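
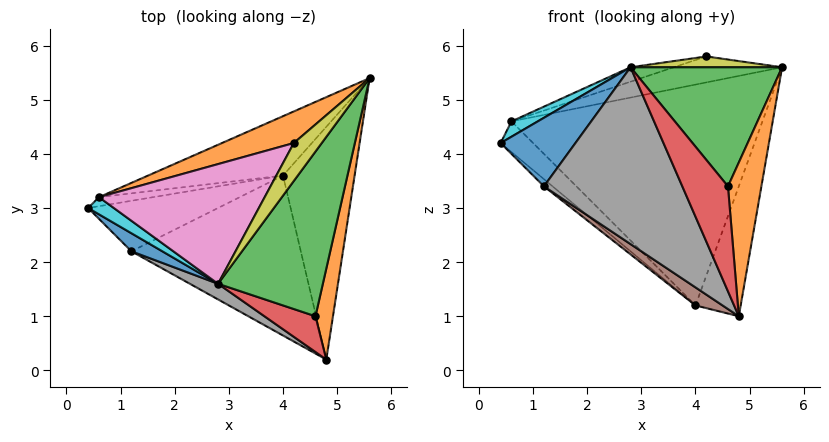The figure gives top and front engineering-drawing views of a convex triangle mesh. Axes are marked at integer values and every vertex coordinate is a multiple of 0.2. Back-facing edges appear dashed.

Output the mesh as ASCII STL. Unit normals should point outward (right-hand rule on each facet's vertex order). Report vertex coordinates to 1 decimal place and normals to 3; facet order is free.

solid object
 facet normal 0.880 0.231 -0.415
  outer loop
   vertex 4.0 3.6 1.2
   vertex 5.6 5.4 5.6
   vertex 4.8 0.2 1.0
  endloop
 endfacet
 facet normal -0.398 0.582 0.709
  outer loop
   vertex 0.6 3.2 4.6
   vertex 4.2 4.2 5.8
   vertex 5.6 5.4 5.6
  endloop
 endfacet
 facet normal -0.367 0.892 -0.262
  outer loop
   vertex 0.6 3.2 4.6
   vertex 4.0 3.6 1.2
   vertex 0.4 3.0 4.2
  endloop
 endfacet
 facet normal -0.350 0.905 -0.243
  outer loop
   vertex 0.6 3.2 4.6
   vertex 5.6 5.4 5.6
   vertex 4.0 3.6 1.2
  endloop
 endfacet
 facet normal -0.647 0.108 -0.755
  outer loop
   vertex 1.2 2.2 3.4
   vertex 0.4 3.0 4.2
   vertex 4.0 3.6 1.2
  endloop
 endfacet
 facet normal -0.587 -0.091 -0.805
  outer loop
   vertex 1.2 2.2 3.4
   vertex 4.0 3.6 1.2
   vertex 4.8 0.2 1.0
  endloop
 endfacet
 facet normal -0.342 0.113 0.933
  outer loop
   vertex 2.8 1.6 5.6
   vertex 4.2 4.2 5.8
   vertex 0.6 3.2 4.6
  endloop
 endfacet
 facet normal -0.443 -0.893 0.079
  outer loop
   vertex 2.8 1.6 5.6
   vertex 1.2 2.2 3.4
   vertex 4.8 0.2 1.0
  endloop
 endfacet
 facet normal 0.349 -0.257 0.901
  outer loop
   vertex 2.8 1.6 5.6
   vertex 5.6 5.4 5.6
   vertex 4.2 4.2 5.8
  endloop
 endfacet
 facet normal -0.636 -0.515 0.575
  outer loop
   vertex 2.8 1.6 5.6
   vertex 0.6 3.2 4.6
   vertex 0.4 3.0 4.2
  endloop
 endfacet
 facet normal -0.580 -0.788 0.207
  outer loop
   vertex 2.8 1.6 5.6
   vertex 0.4 3.0 4.2
   vertex 1.2 2.2 3.4
  endloop
 endfacet
 facet normal 0.936 -0.302 0.179
  outer loop
   vertex 4.6 1.0 3.4
   vertex 4.8 0.2 1.0
   vertex 5.6 5.4 5.6
  endloop
 endfacet
 facet normal 0.622 -0.459 0.634
  outer loop
   vertex 4.6 1.0 3.4
   vertex 5.6 5.4 5.6
   vertex 2.8 1.6 5.6
  endloop
 endfacet
 facet normal 0.078 -0.944 0.321
  outer loop
   vertex 4.6 1.0 3.4
   vertex 2.8 1.6 5.6
   vertex 4.8 0.2 1.0
  endloop
 endfacet
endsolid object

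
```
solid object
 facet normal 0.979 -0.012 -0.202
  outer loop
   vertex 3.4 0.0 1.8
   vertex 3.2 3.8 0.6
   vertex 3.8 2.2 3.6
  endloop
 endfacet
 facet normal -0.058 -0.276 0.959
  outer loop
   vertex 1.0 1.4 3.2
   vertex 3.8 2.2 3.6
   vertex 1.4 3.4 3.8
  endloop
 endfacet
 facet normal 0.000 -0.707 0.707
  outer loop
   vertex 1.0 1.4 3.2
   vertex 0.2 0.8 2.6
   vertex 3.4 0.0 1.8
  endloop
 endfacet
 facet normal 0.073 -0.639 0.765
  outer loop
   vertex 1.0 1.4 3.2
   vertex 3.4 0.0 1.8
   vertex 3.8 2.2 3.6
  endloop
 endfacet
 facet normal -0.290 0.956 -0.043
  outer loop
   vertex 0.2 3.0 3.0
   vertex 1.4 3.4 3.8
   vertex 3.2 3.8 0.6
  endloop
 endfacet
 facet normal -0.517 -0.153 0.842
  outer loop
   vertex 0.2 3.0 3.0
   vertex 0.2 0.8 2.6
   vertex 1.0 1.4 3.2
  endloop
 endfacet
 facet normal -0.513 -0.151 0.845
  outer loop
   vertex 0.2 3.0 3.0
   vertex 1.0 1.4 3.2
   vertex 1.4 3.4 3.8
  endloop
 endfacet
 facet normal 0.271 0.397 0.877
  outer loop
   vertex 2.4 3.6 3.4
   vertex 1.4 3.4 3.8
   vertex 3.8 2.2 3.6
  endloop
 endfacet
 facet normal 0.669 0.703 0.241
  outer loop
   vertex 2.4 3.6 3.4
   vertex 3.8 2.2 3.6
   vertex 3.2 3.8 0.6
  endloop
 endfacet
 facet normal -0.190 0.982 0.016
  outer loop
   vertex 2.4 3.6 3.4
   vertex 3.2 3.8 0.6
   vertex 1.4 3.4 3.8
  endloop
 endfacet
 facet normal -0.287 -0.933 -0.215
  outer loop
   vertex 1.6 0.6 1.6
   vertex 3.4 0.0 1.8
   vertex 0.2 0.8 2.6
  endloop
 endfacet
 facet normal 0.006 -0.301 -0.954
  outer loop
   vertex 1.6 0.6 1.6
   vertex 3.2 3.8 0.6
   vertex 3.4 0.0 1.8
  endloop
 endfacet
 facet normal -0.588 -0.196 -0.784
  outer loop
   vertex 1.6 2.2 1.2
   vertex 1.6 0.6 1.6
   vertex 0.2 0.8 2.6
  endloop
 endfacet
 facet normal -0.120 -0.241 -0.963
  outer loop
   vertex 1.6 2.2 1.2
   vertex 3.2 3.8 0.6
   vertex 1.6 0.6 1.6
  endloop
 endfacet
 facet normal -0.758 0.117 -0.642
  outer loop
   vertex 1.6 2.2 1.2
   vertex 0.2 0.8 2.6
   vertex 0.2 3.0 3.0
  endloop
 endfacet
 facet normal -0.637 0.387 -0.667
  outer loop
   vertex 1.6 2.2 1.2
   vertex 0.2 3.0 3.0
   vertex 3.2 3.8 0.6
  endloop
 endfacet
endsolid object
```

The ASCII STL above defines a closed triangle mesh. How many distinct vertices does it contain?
10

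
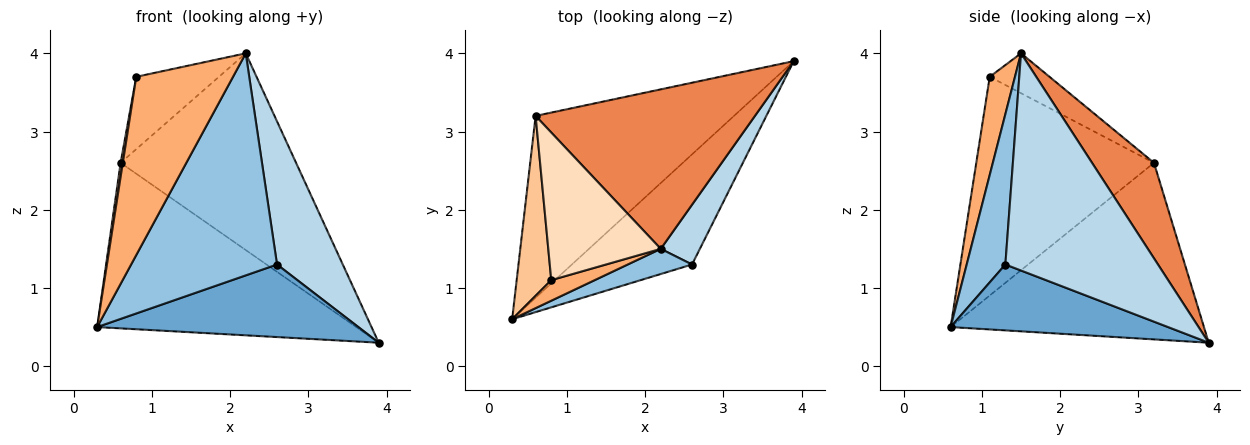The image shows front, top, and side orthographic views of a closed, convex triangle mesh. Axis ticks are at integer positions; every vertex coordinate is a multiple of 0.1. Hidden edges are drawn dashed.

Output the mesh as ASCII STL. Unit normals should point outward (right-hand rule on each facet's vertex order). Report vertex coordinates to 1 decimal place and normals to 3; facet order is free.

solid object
 facet normal 0.416 -0.500 -0.759
  outer loop
   vertex 2.6 1.3 1.3
   vertex 0.3 0.6 0.5
   vertex 3.9 3.9 0.3
  endloop
 endfacet
 facet normal 0.255 -0.961 0.109
  outer loop
   vertex 2.6 1.3 1.3
   vertex 2.2 1.5 4.0
   vertex 0.3 0.6 0.5
  endloop
 endfacet
 facet normal 0.906 -0.390 0.163
  outer loop
   vertex 2.6 1.3 1.3
   vertex 3.9 3.9 0.3
   vertex 2.2 1.5 4.0
  endloop
 endfacet
 facet normal -0.550 0.562 -0.618
  outer loop
   vertex 0.6 3.2 2.6
   vertex 3.9 3.9 0.3
   vertex 0.3 0.6 0.5
  endloop
 endfacet
 facet normal 0.264 0.749 0.607
  outer loop
   vertex 0.6 3.2 2.6
   vertex 2.2 1.5 4.0
   vertex 3.9 3.9 0.3
  endloop
 endfacet
 facet normal 0.251 -0.962 0.111
  outer loop
   vertex 0.8 1.1 3.7
   vertex 0.3 0.6 0.5
   vertex 2.2 1.5 4.0
  endloop
 endfacet
 facet normal -0.988 -0.012 0.156
  outer loop
   vertex 0.8 1.1 3.7
   vertex 0.6 3.2 2.6
   vertex 0.3 0.6 0.5
  endloop
 endfacet
 facet normal -0.303 0.419 0.856
  outer loop
   vertex 0.8 1.1 3.7
   vertex 2.2 1.5 4.0
   vertex 0.6 3.2 2.6
  endloop
 endfacet
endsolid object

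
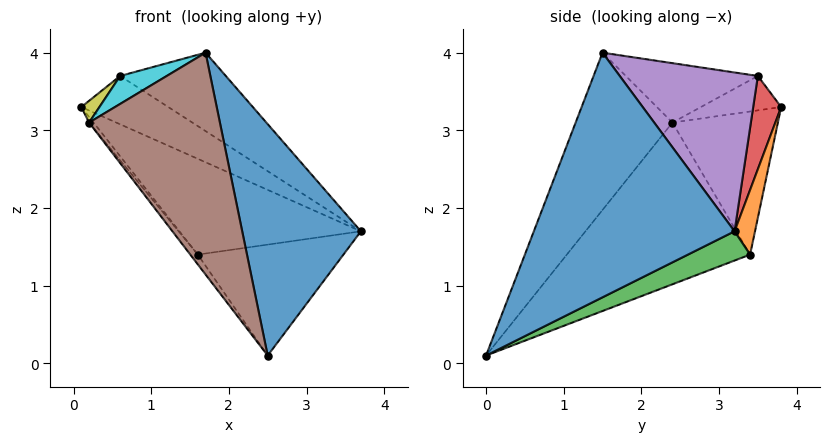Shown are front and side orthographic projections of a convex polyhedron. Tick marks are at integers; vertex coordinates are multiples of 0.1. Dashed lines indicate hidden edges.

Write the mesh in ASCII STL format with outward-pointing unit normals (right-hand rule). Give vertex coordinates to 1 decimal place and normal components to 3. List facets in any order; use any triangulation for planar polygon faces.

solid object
 facet normal 0.807 -0.477 0.349
  outer loop
   vertex 1.7 1.5 4.0
   vertex 2.5 0.0 0.1
   vertex 3.7 3.2 1.7
  endloop
 endfacet
 facet normal 0.111 0.987 -0.120
  outer loop
   vertex 1.6 3.4 1.4
   vertex 0.1 3.8 3.3
   vertex 3.7 3.2 1.7
  endloop
 endfacet
 facet normal 0.167 0.390 -0.906
  outer loop
   vertex 1.6 3.4 1.4
   vertex 3.7 3.2 1.7
   vertex 2.5 0.0 0.1
  endloop
 endfacet
 facet normal 0.290 0.904 0.315
  outer loop
   vertex 0.6 3.5 3.7
   vertex 3.7 3.2 1.7
   vertex 0.1 3.8 3.3
  endloop
 endfacet
 facet normal 0.524 0.401 0.752
  outer loop
   vertex 0.6 3.5 3.7
   vertex 1.7 1.5 4.0
   vertex 3.7 3.2 1.7
  endloop
 endfacet
 facet normal -0.585 -0.790 0.184
  outer loop
   vertex 0.2 2.4 3.1
   vertex 2.5 0.0 0.1
   vertex 1.7 1.5 4.0
  endloop
 endfacet
 facet normal -0.781 0.033 -0.624
  outer loop
   vertex 0.2 2.4 3.1
   vertex 0.1 3.8 3.3
   vertex 1.6 3.4 1.4
  endloop
 endfacet
 facet normal -0.781 0.032 -0.624
  outer loop
   vertex 0.2 2.4 3.1
   vertex 1.6 3.4 1.4
   vertex 2.5 0.0 0.1
  endloop
 endfacet
 facet normal -0.671 -0.152 0.725
  outer loop
   vertex 0.2 2.4 3.1
   vertex 0.6 3.5 3.7
   vertex 0.1 3.8 3.3
  endloop
 endfacet
 facet normal -0.592 -0.209 0.778
  outer loop
   vertex 0.2 2.4 3.1
   vertex 1.7 1.5 4.0
   vertex 0.6 3.5 3.7
  endloop
 endfacet
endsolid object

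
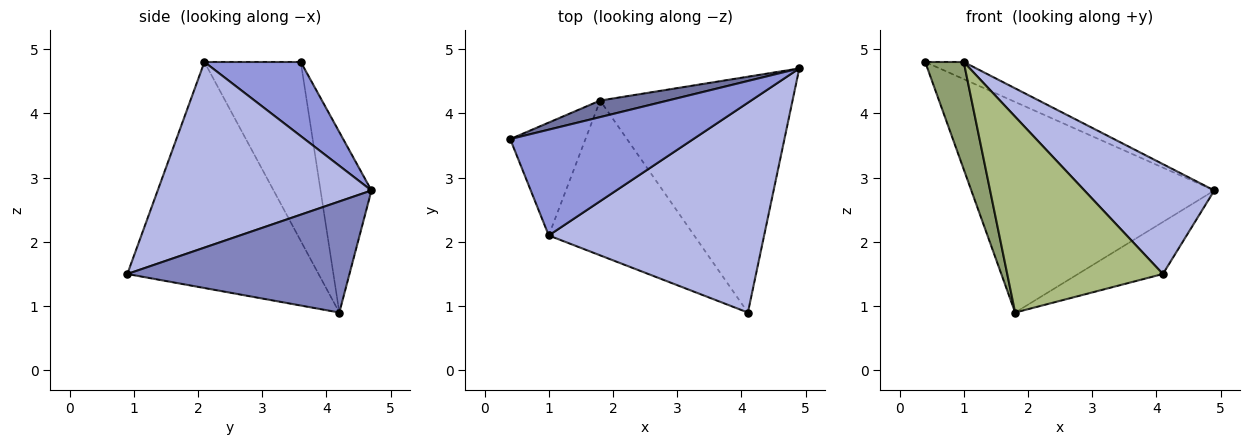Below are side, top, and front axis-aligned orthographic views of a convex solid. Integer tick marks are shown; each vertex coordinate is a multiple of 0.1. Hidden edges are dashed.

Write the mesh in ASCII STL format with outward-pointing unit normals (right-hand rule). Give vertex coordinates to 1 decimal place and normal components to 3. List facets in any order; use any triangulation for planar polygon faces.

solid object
 facet normal -0.204 0.976 0.077
  outer loop
   vertex 1.8 4.2 0.9
   vertex 0.4 3.6 4.8
   vertex 4.9 4.7 2.8
  endloop
 endfacet
 facet normal 0.491 0.188 -0.851
  outer loop
   vertex 1.8 4.2 0.9
   vertex 4.9 4.7 2.8
   vertex 4.1 0.9 1.5
  endloop
 endfacet
 facet normal 0.371 0.148 0.917
  outer loop
   vertex 1.0 2.1 4.8
   vertex 4.9 4.7 2.8
   vertex 0.4 3.6 4.8
  endloop
 endfacet
 facet normal 0.607 -0.369 0.704
  outer loop
   vertex 1.0 2.1 4.8
   vertex 4.1 0.9 1.5
   vertex 4.9 4.7 2.8
  endloop
 endfacet
 facet normal -0.865 -0.346 -0.364
  outer loop
   vertex 1.0 2.1 4.8
   vertex 0.4 3.6 4.8
   vertex 1.8 4.2 0.9
  endloop
 endfacet
 facet normal -0.694 -0.565 -0.447
  outer loop
   vertex 1.0 2.1 4.8
   vertex 1.8 4.2 0.9
   vertex 4.1 0.9 1.5
  endloop
 endfacet
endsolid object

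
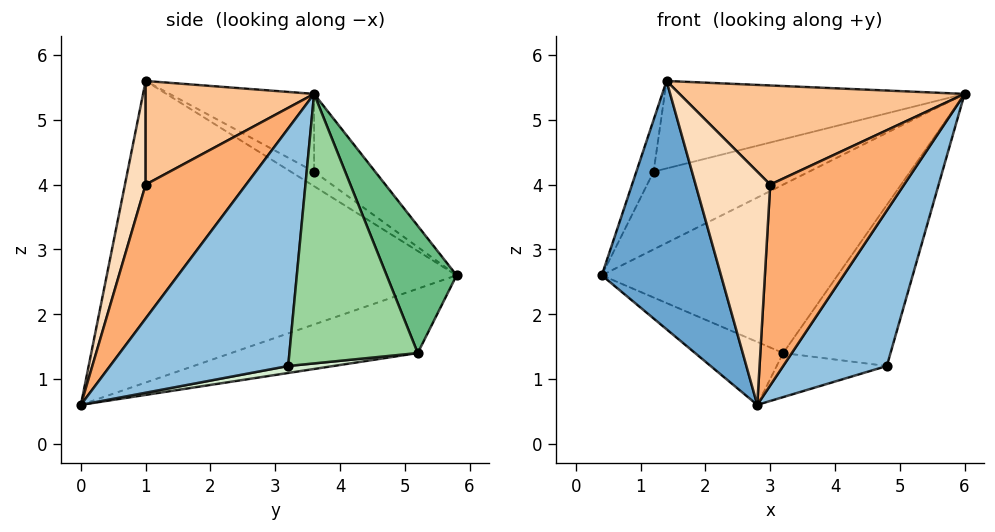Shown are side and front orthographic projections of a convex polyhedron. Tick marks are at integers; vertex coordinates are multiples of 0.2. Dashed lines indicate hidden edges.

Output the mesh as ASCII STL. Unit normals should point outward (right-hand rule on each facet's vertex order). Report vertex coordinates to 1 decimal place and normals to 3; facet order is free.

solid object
 facet normal -0.928 -0.316 -0.197
  outer loop
   vertex 1.4 1.0 5.6
   vertex 0.4 5.8 2.6
   vertex 2.8 0.0 0.6
  endloop
 endfacet
 facet normal 0.848 -0.493 -0.195
  outer loop
   vertex 4.8 3.2 1.2
   vertex 6.0 3.6 5.4
   vertex 2.8 0.0 0.6
  endloop
 endfacet
 facet normal -0.206 0.525 0.825
  outer loop
   vertex 1.2 3.6 4.2
   vertex 6.0 3.6 5.4
   vertex 0.4 5.8 2.6
  endloop
 endfacet
 facet normal -0.509 0.377 0.773
  outer loop
   vertex 1.2 3.6 4.2
   vertex 0.4 5.8 2.6
   vertex 1.4 1.0 5.6
  endloop
 endfacet
 facet normal -0.217 0.450 0.866
  outer loop
   vertex 1.2 3.6 4.2
   vertex 1.4 1.0 5.6
   vertex 6.0 3.6 5.4
  endloop
 endfacet
 facet normal 0.588 -0.784 0.196
  outer loop
   vertex 3.0 1.0 4.0
   vertex 2.8 0.0 0.6
   vertex 6.0 3.6 5.4
  endloop
 endfacet
 facet normal 0.453 -0.767 0.453
  outer loop
   vertex 3.0 1.0 4.0
   vertex 6.0 3.6 5.4
   vertex 1.4 1.0 5.6
  endloop
 endfacet
 facet normal 0.259 -0.931 0.259
  outer loop
   vertex 3.0 1.0 4.0
   vertex 1.4 1.0 5.6
   vertex 2.8 0.0 0.6
  endloop
 endfacet
 facet normal 0.280 0.943 0.181
  outer loop
   vertex 3.2 5.2 1.4
   vertex 0.4 5.8 2.6
   vertex 6.0 3.6 5.4
  endloop
 endfacet
 facet normal 0.739 0.618 -0.270
  outer loop
   vertex 3.2 5.2 1.4
   vertex 6.0 3.6 5.4
   vertex 4.8 3.2 1.2
  endloop
 endfacet
 facet normal -0.357 0.169 -0.919
  outer loop
   vertex 3.2 5.2 1.4
   vertex 2.8 0.0 0.6
   vertex 0.4 5.8 2.6
  endloop
 endfacet
 facet normal 0.061 0.147 -0.987
  outer loop
   vertex 3.2 5.2 1.4
   vertex 4.8 3.2 1.2
   vertex 2.8 0.0 0.6
  endloop
 endfacet
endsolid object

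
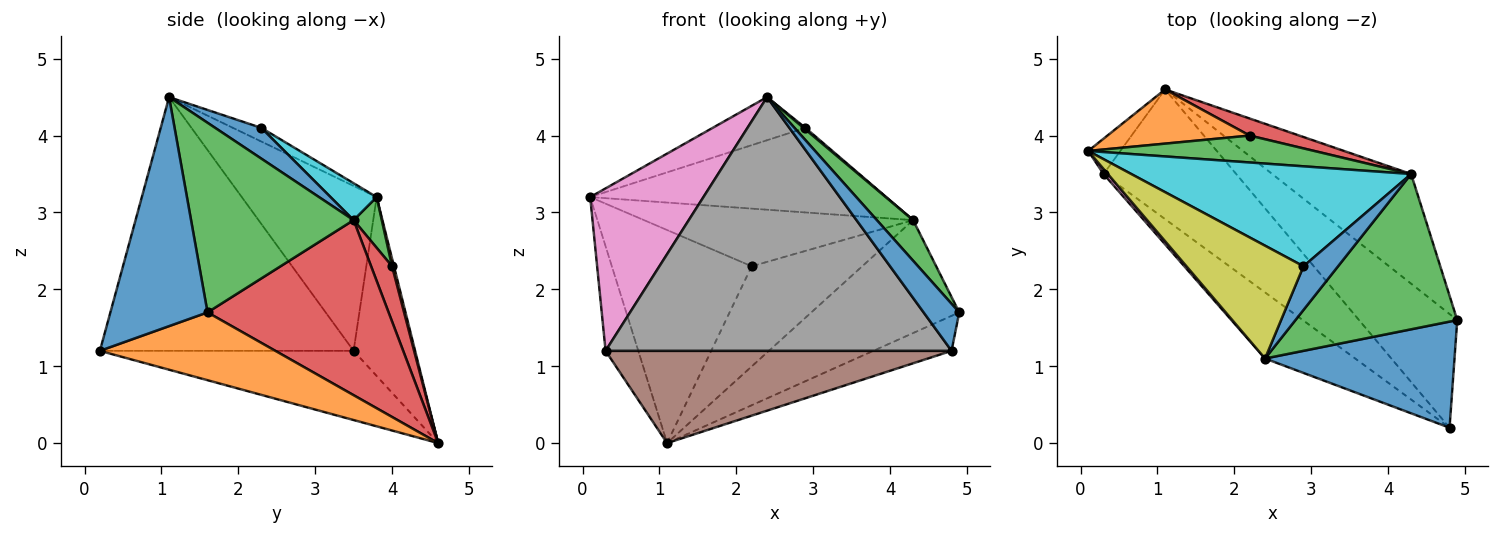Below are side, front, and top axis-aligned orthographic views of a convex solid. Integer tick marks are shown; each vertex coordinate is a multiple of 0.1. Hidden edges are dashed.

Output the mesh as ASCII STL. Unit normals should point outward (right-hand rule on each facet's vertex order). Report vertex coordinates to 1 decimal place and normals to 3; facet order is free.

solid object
 facet normal 0.741 -0.272 0.613
  outer loop
   vertex 4.8 0.2 1.2
   vertex 4.9 1.6 1.7
   vertex 2.4 1.1 4.5
  endloop
 endfacet
 facet normal 0.551 0.246 -0.798
  outer loop
   vertex 1.1 4.6 0.0
   vertex 4.9 1.6 1.7
   vertex 4.8 0.2 1.2
  endloop
 endfacet
 facet normal 0.750 -0.167 0.640
  outer loop
   vertex 4.3 3.5 2.9
   vertex 2.4 1.1 4.5
   vertex 4.9 1.6 1.7
  endloop
 endfacet
 facet normal 0.660 0.539 -0.524
  outer loop
   vertex 4.3 3.5 2.9
   vertex 4.9 1.6 1.7
   vertex 1.1 4.6 0.0
  endloop
 endfacet
 facet normal -0.872 0.463 -0.157
  outer loop
   vertex 0.3 3.5 1.2
   vertex 0.1 3.8 3.2
   vertex 1.1 4.6 0.0
  endloop
 endfacet
 facet normal -0.391 -0.534 -0.750
  outer loop
   vertex 0.3 3.5 1.2
   vertex 1.1 4.6 0.0
   vertex 4.8 0.2 1.2
  endloop
 endfacet
 facet normal -0.766 -0.643 0.020
  outer loop
   vertex 0.3 3.5 1.2
   vertex 2.4 1.1 4.5
   vertex 0.1 3.8 3.2
  endloop
 endfacet
 facet normal -0.579 -0.789 -0.206
  outer loop
   vertex 0.3 3.5 1.2
   vertex 4.8 0.2 1.2
   vertex 2.4 1.1 4.5
  endloop
 endfacet
 facet normal -0.108 0.355 0.929
  outer loop
   vertex 2.9 2.3 4.1
   vertex 0.1 3.8 3.2
   vertex 2.4 1.1 4.5
  endloop
 endfacet
 facet normal 0.100 0.643 0.760
  outer loop
   vertex 2.9 2.3 4.1
   vertex 4.3 3.5 2.9
   vertex 0.1 3.8 3.2
  endloop
 endfacet
 facet normal 0.664 -0.028 0.747
  outer loop
   vertex 2.9 2.3 4.1
   vertex 2.4 1.1 4.5
   vertex 4.3 3.5 2.9
  endloop
 endfacet
 facet normal 0.013 0.969 0.246
  outer loop
   vertex 2.2 4.0 2.3
   vertex 1.1 4.6 0.0
   vertex 0.1 3.8 3.2
  endloop
 endfacet
 facet normal 0.095 0.902 0.421
  outer loop
   vertex 2.2 4.0 2.3
   vertex 0.1 3.8 3.2
   vertex 4.3 3.5 2.9
  endloop
 endfacet
 facet normal 0.184 0.969 0.165
  outer loop
   vertex 2.2 4.0 2.3
   vertex 4.3 3.5 2.9
   vertex 1.1 4.6 0.0
  endloop
 endfacet
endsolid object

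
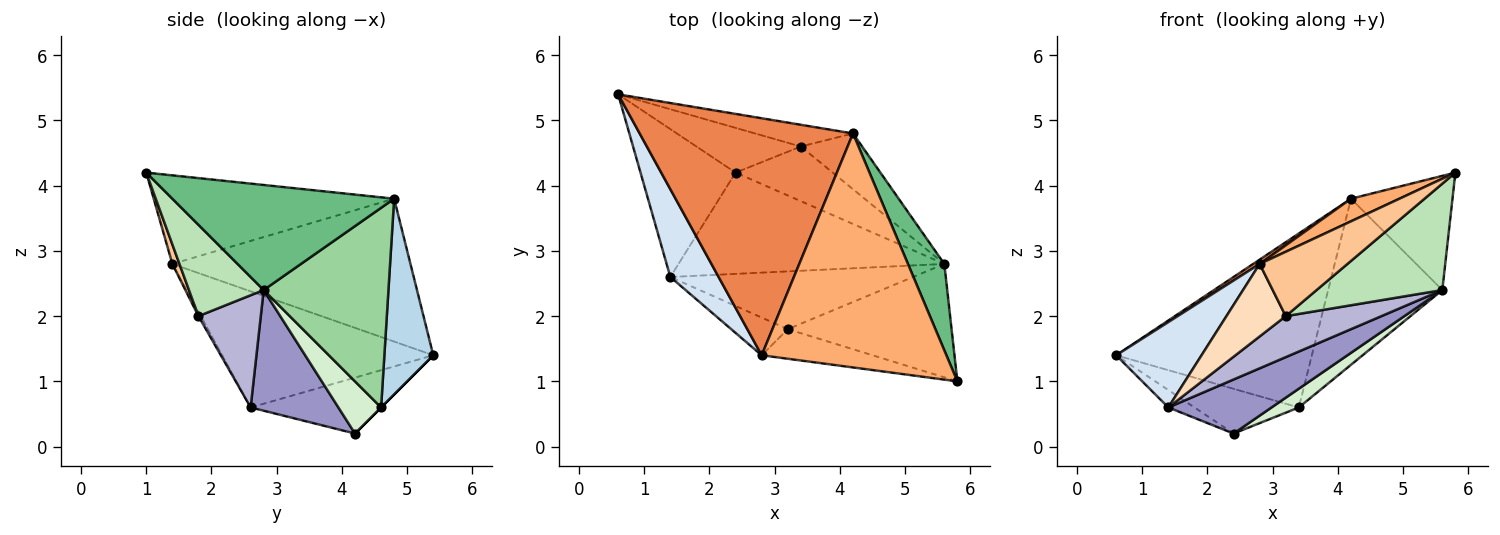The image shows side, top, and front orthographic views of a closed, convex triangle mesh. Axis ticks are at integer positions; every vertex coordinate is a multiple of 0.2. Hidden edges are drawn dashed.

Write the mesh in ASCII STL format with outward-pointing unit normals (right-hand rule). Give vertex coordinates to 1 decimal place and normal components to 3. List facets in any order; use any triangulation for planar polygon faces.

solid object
 facet normal -0.504 0.101 -0.858
  outer loop
   vertex 1.4 2.6 0.6
   vertex 0.6 5.4 1.4
   vertex 2.4 4.2 0.2
  endloop
 endfacet
 facet normal 0.000 0.707 -0.707
  outer loop
   vertex 3.4 4.6 0.6
   vertex 2.4 4.2 0.2
   vertex 0.6 5.4 1.4
  endloop
 endfacet
 facet normal 0.241 0.963 -0.120
  outer loop
   vertex 3.4 4.6 0.6
   vertex 0.6 5.4 1.4
   vertex 4.2 4.8 3.8
  endloop
 endfacet
 facet normal -0.865 -0.350 0.360
  outer loop
   vertex 2.8 1.4 2.8
   vertex 0.6 5.4 1.4
   vertex 1.4 2.6 0.6
  endloop
 endfacet
 facet normal -0.556 -0.015 0.831
  outer loop
   vertex 2.8 1.4 2.8
   vertex 4.2 4.8 3.8
   vertex 0.6 5.4 1.4
  endloop
 endfacet
 facet normal -0.431 -0.087 0.898
  outer loop
   vertex 2.8 1.4 2.8
   vertex 5.8 1.0 4.2
   vertex 4.2 4.8 3.8
  endloop
 endfacet
 facet normal 0.073 -0.906 -0.416
  outer loop
   vertex 3.2 1.8 2.0
   vertex 5.8 1.0 4.2
   vertex 2.8 1.4 2.8
  endloop
 endfacet
 facet normal -0.035 -0.887 -0.461
  outer loop
   vertex 3.2 1.8 2.0
   vertex 2.8 1.4 2.8
   vertex 1.4 2.6 0.6
  endloop
 endfacet
 facet normal 0.867 0.397 0.300
  outer loop
   vertex 5.6 2.8 2.4
   vertex 4.2 4.8 3.8
   vertex 5.8 1.0 4.2
  endloop
 endfacet
 facet normal 0.720 0.658 -0.221
  outer loop
   vertex 5.6 2.8 2.4
   vertex 3.4 4.6 0.6
   vertex 4.2 4.8 3.8
  endloop
 endfacet
 facet normal 0.377 -0.634 -0.676
  outer loop
   vertex 5.6 2.8 2.4
   vertex 5.8 1.0 4.2
   vertex 3.2 1.8 2.0
  endloop
 endfacet
 facet normal 0.453 -0.289 -0.843
  outer loop
   vertex 5.6 2.8 2.4
   vertex 2.4 4.2 0.2
   vertex 3.4 4.6 0.6
  endloop
 endfacet
 facet normal 0.372 -0.437 -0.819
  outer loop
   vertex 5.6 2.8 2.4
   vertex 1.4 2.6 0.6
   vertex 2.4 4.2 0.2
  endloop
 endfacet
 facet normal 0.353 -0.542 -0.763
  outer loop
   vertex 5.6 2.8 2.4
   vertex 3.2 1.8 2.0
   vertex 1.4 2.6 0.6
  endloop
 endfacet
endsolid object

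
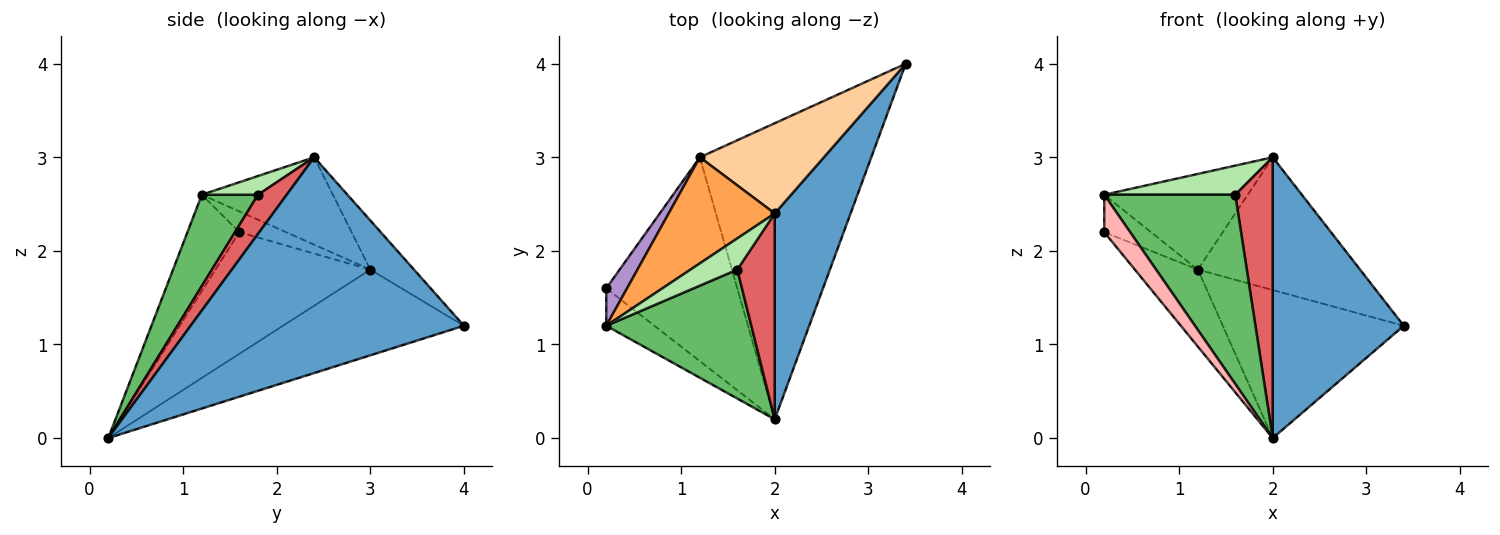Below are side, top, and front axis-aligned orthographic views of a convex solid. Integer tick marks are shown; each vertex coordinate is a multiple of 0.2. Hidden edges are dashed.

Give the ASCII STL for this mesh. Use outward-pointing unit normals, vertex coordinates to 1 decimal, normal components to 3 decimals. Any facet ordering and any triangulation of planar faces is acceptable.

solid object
 facet normal 0.860 -0.412 0.302
  outer loop
   vertex 2.0 2.4 3.0
   vertex 2.0 0.2 0.0
   vertex 3.4 4.0 1.2
  endloop
 endfacet
 facet normal -0.408 0.408 -0.816
  outer loop
   vertex 1.2 3.0 1.8
   vertex 3.4 4.0 1.2
   vertex 2.0 0.2 0.0
  endloop
 endfacet
 facet normal -0.522 0.571 0.634
  outer loop
   vertex 1.2 3.0 1.8
   vertex 0.2 1.2 2.6
   vertex 2.0 2.4 3.0
  endloop
 endfacet
 facet normal -0.217 0.807 0.549
  outer loop
   vertex 1.2 3.0 1.8
   vertex 2.0 2.4 3.0
   vertex 3.4 4.0 1.2
  endloop
 endfacet
 facet normal 0.334 -0.779 0.531
  outer loop
   vertex 1.6 1.8 2.6
   vertex 0.2 1.2 2.6
   vertex 2.0 0.2 0.0
  endloop
 endfacet
 facet normal 0.281 -0.655 0.702
  outer loop
   vertex 1.6 1.8 2.6
   vertex 2.0 2.4 3.0
   vertex 0.2 1.2 2.6
  endloop
 endfacet
 facet normal 0.526 -0.686 0.503
  outer loop
   vertex 1.6 1.8 2.6
   vertex 2.0 0.2 0.0
   vertex 2.0 2.4 3.0
  endloop
 endfacet
 facet normal -0.816 -0.408 -0.408
  outer loop
   vertex 0.2 1.6 2.2
   vertex 2.0 0.2 0.0
   vertex 0.2 1.2 2.6
  endloop
 endfacet
 facet normal -0.577 0.577 0.577
  outer loop
   vertex 0.2 1.6 2.2
   vertex 0.2 1.2 2.6
   vertex 1.2 3.0 1.8
  endloop
 endfacet
 facet normal -0.656 0.267 -0.706
  outer loop
   vertex 0.2 1.6 2.2
   vertex 1.2 3.0 1.8
   vertex 2.0 0.2 0.0
  endloop
 endfacet
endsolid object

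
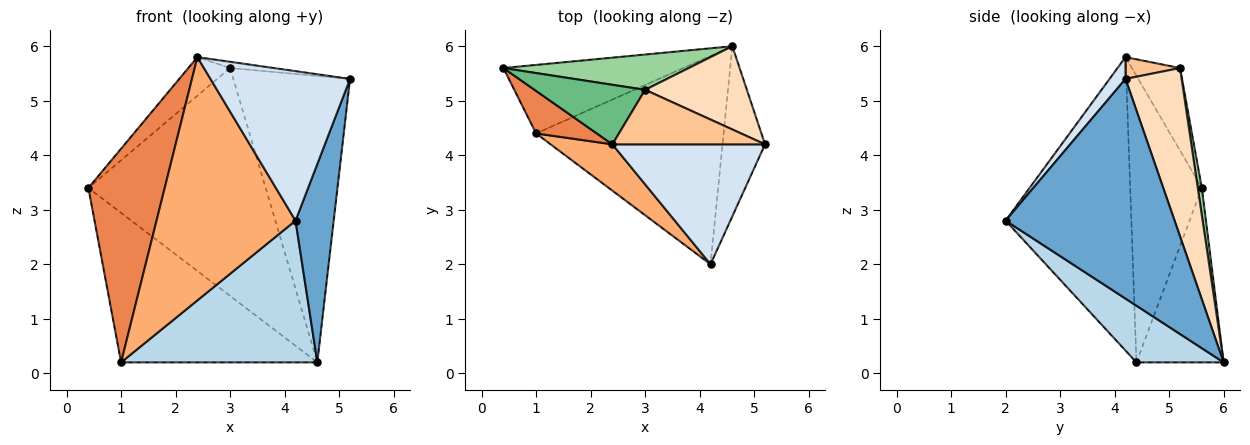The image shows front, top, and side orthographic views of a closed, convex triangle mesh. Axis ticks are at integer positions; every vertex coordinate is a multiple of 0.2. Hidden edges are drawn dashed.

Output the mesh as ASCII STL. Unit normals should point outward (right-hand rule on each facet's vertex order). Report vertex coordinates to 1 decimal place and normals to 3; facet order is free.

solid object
 facet normal 0.959 -0.216 -0.186
  outer loop
   vertex 4.6 6.0 0.2
   vertex 5.2 4.2 5.4
   vertex 4.2 2.0 2.8
  endloop
 endfacet
 facet normal -0.375 0.843 -0.386
  outer loop
   vertex 1.0 4.4 0.2
   vertex 0.4 5.6 3.4
   vertex 4.6 6.0 0.2
  endloop
 endfacet
 facet normal 0.243 -0.546 -0.802
  outer loop
   vertex 1.0 4.4 0.2
   vertex 4.6 6.0 0.2
   vertex 4.2 2.0 2.8
  endloop
 endfacet
 facet normal 0.089 -0.777 0.623
  outer loop
   vertex 2.4 4.2 5.8
   vertex 4.2 2.0 2.8
   vertex 5.2 4.2 5.4
  endloop
 endfacet
 facet normal -0.677 -0.722 0.144
  outer loop
   vertex 2.4 4.2 5.8
   vertex 0.4 5.6 3.4
   vertex 1.0 4.4 0.2
  endloop
 endfacet
 facet normal -0.664 -0.734 0.140
  outer loop
   vertex 2.4 4.2 5.8
   vertex 1.0 4.4 0.2
   vertex 4.2 2.0 2.8
  endloop
 endfacet
 facet normal 0.141 0.112 0.984
  outer loop
   vertex 3.0 5.2 5.6
   vertex 2.4 4.2 5.8
   vertex 5.2 4.2 5.4
  endloop
 endfacet
 facet normal 0.419 0.872 0.253
  outer loop
   vertex 3.0 5.2 5.6
   vertex 5.2 4.2 5.4
   vertex 4.6 6.0 0.2
  endloop
 endfacet
 facet normal -0.531 0.461 0.711
  outer loop
   vertex 3.0 5.2 5.6
   vertex 0.4 5.6 3.4
   vertex 2.4 4.2 5.8
  endloop
 endfacet
 facet normal 0.023 0.988 0.153
  outer loop
   vertex 3.0 5.2 5.6
   vertex 4.6 6.0 0.2
   vertex 0.4 5.6 3.4
  endloop
 endfacet
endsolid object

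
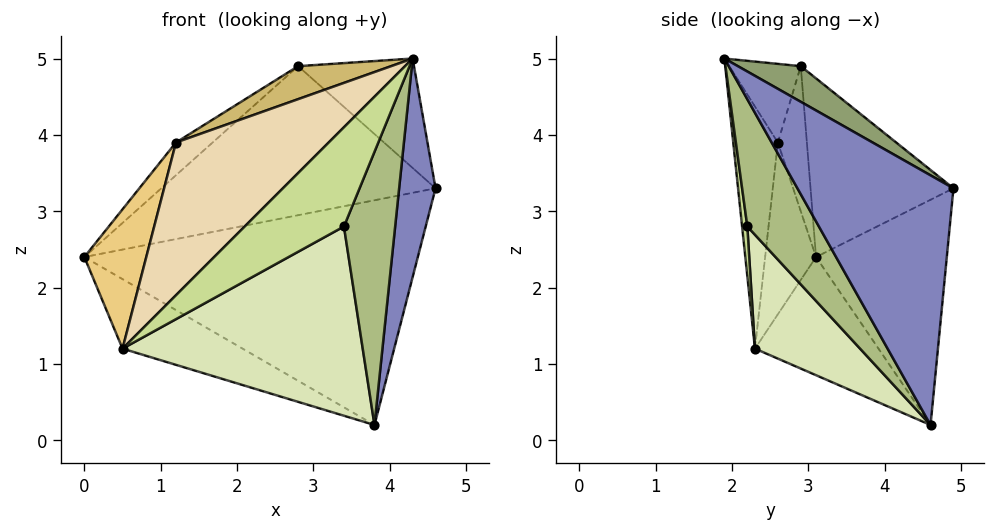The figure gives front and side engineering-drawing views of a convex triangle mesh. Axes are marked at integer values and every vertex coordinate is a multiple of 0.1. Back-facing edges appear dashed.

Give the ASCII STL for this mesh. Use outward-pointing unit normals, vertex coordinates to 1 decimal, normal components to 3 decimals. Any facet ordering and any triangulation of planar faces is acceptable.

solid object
 facet normal -0.365 0.931 0.004
  outer loop
   vertex 3.8 4.6 0.2
   vertex 0.0 3.1 2.4
   vertex 4.6 4.9 3.3
  endloop
 endfacet
 facet normal 0.949 -0.222 -0.224
  outer loop
   vertex 3.8 4.6 0.2
   vertex 4.6 4.9 3.3
   vertex 4.3 1.9 5.0
  endloop
 endfacet
 facet normal -0.570 0.554 -0.607
  outer loop
   vertex 0.5 2.3 1.2
   vertex 0.0 3.1 2.4
   vertex 3.8 4.6 0.2
  endloop
 endfacet
 facet normal -0.398 0.764 0.507
  outer loop
   vertex 2.8 2.9 4.9
   vertex 4.6 4.9 3.3
   vertex 0.0 3.1 2.4
  endloop
 endfacet
 facet normal 0.249 0.459 0.853
  outer loop
   vertex 2.8 2.9 4.9
   vertex 4.3 1.9 5.0
   vertex 4.6 4.9 3.3
  endloop
 endfacet
 facet normal 0.752 -0.538 -0.381
  outer loop
   vertex 3.4 2.2 2.8
   vertex 3.8 4.6 0.2
   vertex 4.3 1.9 5.0
  endloop
 endfacet
 facet normal 0.052 -0.986 -0.156
  outer loop
   vertex 3.4 2.2 2.8
   vertex 4.3 1.9 5.0
   vertex 0.5 2.3 1.2
  endloop
 endfacet
 facet normal 0.316 -0.721 -0.617
  outer loop
   vertex 3.4 2.2 2.8
   vertex 0.5 2.3 1.2
   vertex 3.8 4.6 0.2
  endloop
 endfacet
 facet normal -0.495 0.625 0.604
  outer loop
   vertex 1.2 2.6 3.9
   vertex 2.8 2.9 4.9
   vertex 0.0 3.1 2.4
  endloop
 endfacet
 facet normal -0.388 -0.504 0.772
  outer loop
   vertex 1.2 2.6 3.9
   vertex 4.3 1.9 5.0
   vertex 2.8 2.9 4.9
  endloop
 endfacet
 facet normal -0.616 -0.749 0.243
  outer loop
   vertex 1.2 2.6 3.9
   vertex 0.0 3.1 2.4
   vertex 0.5 2.3 1.2
  endloop
 endfacet
 facet normal -0.276 -0.945 0.177
  outer loop
   vertex 1.2 2.6 3.9
   vertex 0.5 2.3 1.2
   vertex 4.3 1.9 5.0
  endloop
 endfacet
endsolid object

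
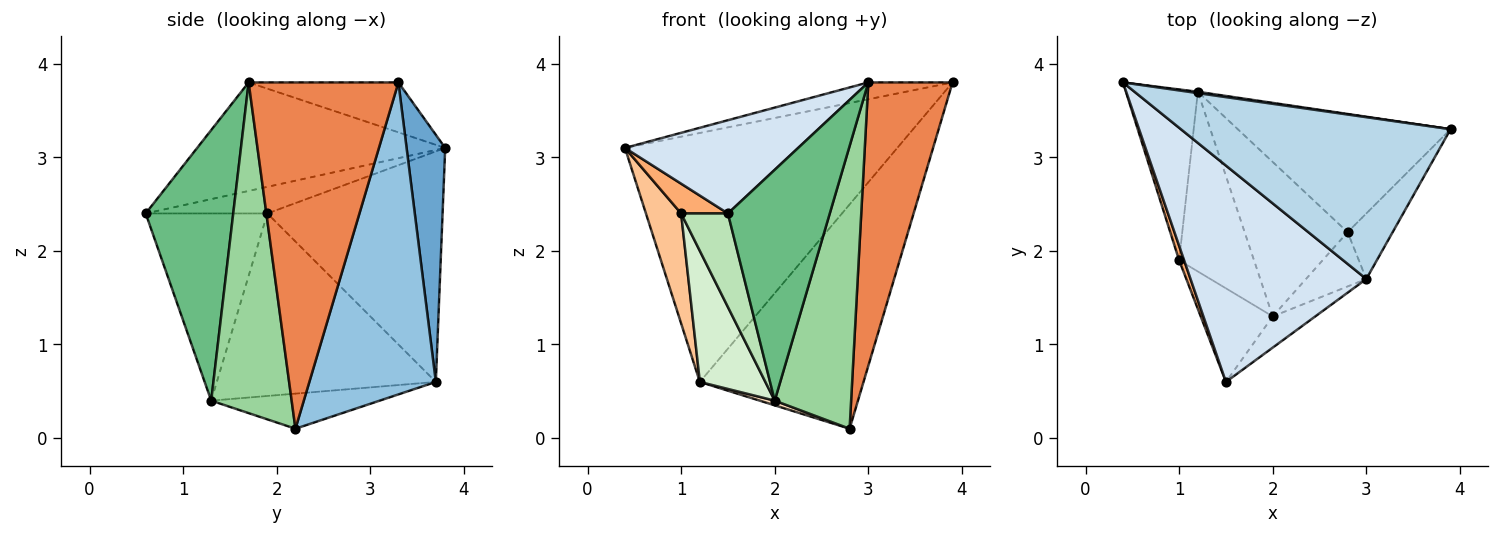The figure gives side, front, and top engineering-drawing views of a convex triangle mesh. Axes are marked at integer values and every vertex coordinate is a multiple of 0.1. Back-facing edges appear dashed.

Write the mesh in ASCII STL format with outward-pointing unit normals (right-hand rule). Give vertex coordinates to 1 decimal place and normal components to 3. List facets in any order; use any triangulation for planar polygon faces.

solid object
 facet normal 0.140 0.990 0.005
  outer loop
   vertex 1.2 3.7 0.6
   vertex 0.4 3.8 3.1
   vertex 3.9 3.3 3.8
  endloop
 endfacet
 facet normal 0.564 0.730 -0.385
  outer loop
   vertex 1.2 3.7 0.6
   vertex 3.9 3.3 3.8
   vertex 2.8 2.2 0.1
  endloop
 endfacet
 facet normal -0.181 0.102 0.978
  outer loop
   vertex 3.0 1.7 3.8
   vertex 3.9 3.3 3.8
   vertex 0.4 3.8 3.1
  endloop
 endfacet
 facet normal -0.493 -0.344 0.799
  outer loop
   vertex 3.0 1.7 3.8
   vertex 0.4 3.8 3.1
   vertex 1.5 0.6 2.4
  endloop
 endfacet
 facet normal 0.866 -0.487 -0.113
  outer loop
   vertex 3.0 1.7 3.8
   vertex 2.8 2.2 0.1
   vertex 3.9 3.3 3.8
  endloop
 endfacet
 facet normal -0.919 -0.354 0.172
  outer loop
   vertex 1.0 1.9 2.4
   vertex 1.5 0.6 2.4
   vertex 0.4 3.8 3.1
  endloop
 endfacet
 facet normal -0.938 -0.188 -0.292
  outer loop
   vertex 1.0 1.9 2.4
   vertex 0.4 3.8 3.1
   vertex 1.2 3.7 0.6
  endloop
 endfacet
 facet normal -0.323 -0.029 -0.946
  outer loop
   vertex 2.0 1.3 0.4
   vertex 1.2 3.7 0.6
   vertex 2.8 2.2 0.1
  endloop
 endfacet
 facet normal 0.648 -0.754 -0.102
  outer loop
   vertex 2.0 1.3 0.4
   vertex 3.0 1.7 3.8
   vertex 1.5 0.6 2.4
  endloop
 endfacet
 facet normal 0.719 -0.683 -0.131
  outer loop
   vertex 2.0 1.3 0.4
   vertex 2.8 2.2 0.1
   vertex 3.0 1.7 3.8
  endloop
 endfacet
 facet normal -0.878 -0.338 -0.338
  outer loop
   vertex 2.0 1.3 0.4
   vertex 1.5 0.6 2.4
   vertex 1.0 1.9 2.4
  endloop
 endfacet
 facet normal -0.892 -0.267 -0.366
  outer loop
   vertex 2.0 1.3 0.4
   vertex 1.0 1.9 2.4
   vertex 1.2 3.7 0.6
  endloop
 endfacet
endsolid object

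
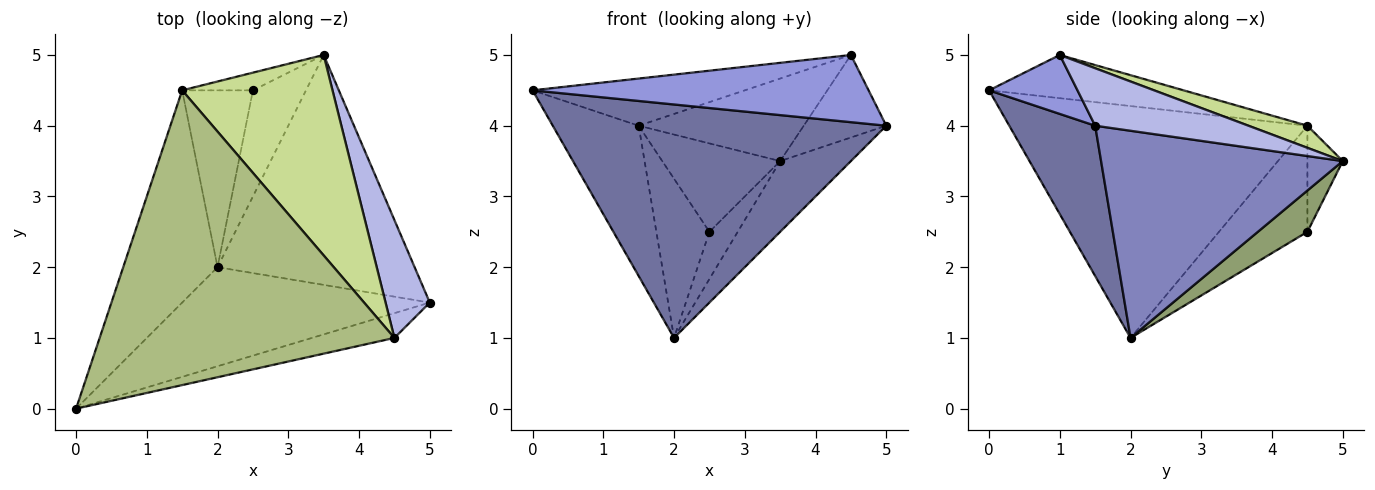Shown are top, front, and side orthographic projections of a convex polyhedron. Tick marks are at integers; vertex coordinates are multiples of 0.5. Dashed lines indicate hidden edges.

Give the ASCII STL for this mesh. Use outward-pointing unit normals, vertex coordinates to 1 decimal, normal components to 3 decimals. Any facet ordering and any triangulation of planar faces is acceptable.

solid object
 facet normal 0.231 -0.896 -0.380
  outer loop
   vertex 2.0 2.0 1.0
   vertex 5.0 1.5 4.0
   vertex 0.0 0.0 4.5
  endloop
 endfacet
 facet normal 0.709 0.207 -0.674
  outer loop
   vertex 2.0 2.0 1.0
   vertex 3.5 5.0 3.5
   vertex 5.0 1.5 4.0
  endloop
 endfacet
 facet normal 0.240 -0.911 -0.336
  outer loop
   vertex 4.5 1.0 5.0
   vertex 0.0 0.0 4.5
   vertex 5.0 1.5 4.0
  endloop
 endfacet
 facet normal 0.729 0.393 0.561
  outer loop
   vertex 4.5 1.0 5.0
   vertex 5.0 1.5 4.0
   vertex 3.5 5.0 3.5
  endloop
 endfacet
 facet normal 0.579 0.331 -0.745
  outer loop
   vertex 2.5 4.5 2.5
   vertex 3.5 5.0 3.5
   vertex 2.0 2.0 1.0
  endloop
 endfacet
 facet normal -0.143 0.156 0.977
  outer loop
   vertex 1.5 4.5 4.0
   vertex 0.0 0.0 4.5
   vertex 4.5 1.0 5.0
  endloop
 endfacet
 facet normal 0.135 0.377 0.916
  outer loop
   vertex 1.5 4.5 4.0
   vertex 4.5 1.0 5.0
   vertex 3.5 5.0 3.5
  endloop
 endfacet
 facet normal -0.282 0.941 -0.188
  outer loop
   vertex 1.5 4.5 4.0
   vertex 3.5 5.0 3.5
   vertex 2.5 4.5 2.5
  endloop
 endfacet
 facet normal -0.895 0.258 -0.364
  outer loop
   vertex 1.5 4.5 4.0
   vertex 2.0 2.0 1.0
   vertex 0.0 0.0 4.5
  endloop
 endfacet
 facet normal -0.744 0.447 -0.496
  outer loop
   vertex 1.5 4.5 4.0
   vertex 2.5 4.5 2.5
   vertex 2.0 2.0 1.0
  endloop
 endfacet
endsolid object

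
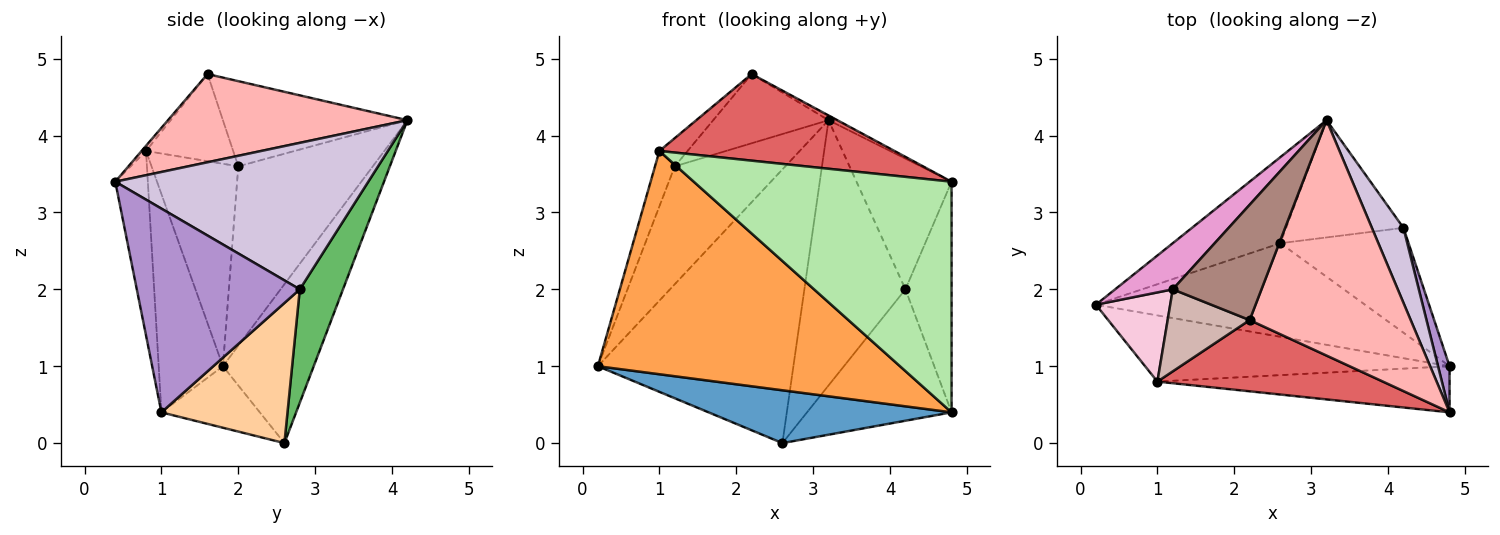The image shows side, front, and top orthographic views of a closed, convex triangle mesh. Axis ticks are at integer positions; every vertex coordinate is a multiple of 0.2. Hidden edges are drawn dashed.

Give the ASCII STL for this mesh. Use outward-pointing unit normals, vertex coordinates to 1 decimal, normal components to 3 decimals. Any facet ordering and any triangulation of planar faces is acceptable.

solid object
 facet normal -0.195 -0.482 -0.854
  outer loop
   vertex 2.6 2.6 0.0
   vertex 4.8 1.0 0.4
   vertex 0.2 1.8 1.0
  endloop
 endfacet
 facet normal -0.405 0.872 -0.274
  outer loop
   vertex 2.6 2.6 0.0
   vertex 0.2 1.8 1.0
   vertex 3.2 4.2 4.2
  endloop
 endfacet
 facet normal -0.200 -0.939 -0.278
  outer loop
   vertex 1.0 0.8 3.8
   vertex 0.2 1.8 1.0
   vertex 4.8 1.0 0.4
  endloop
 endfacet
 facet normal 0.563 0.646 -0.515
  outer loop
   vertex 4.2 2.8 2.0
   vertex 4.8 1.0 0.4
   vertex 2.6 2.6 0.0
  endloop
 endfacet
 facet normal 0.364 0.852 -0.377
  outer loop
   vertex 4.2 2.8 2.0
   vertex 2.6 2.6 0.0
   vertex 3.2 4.2 4.2
  endloop
 endfacet
 facet normal -0.123 -0.973 -0.195
  outer loop
   vertex 4.8 0.4 3.4
   vertex 1.0 0.8 3.8
   vertex 4.8 1.0 0.4
  endloop
 endfacet
 facet normal -0.014 -0.772 0.635
  outer loop
   vertex 4.8 0.4 3.4
   vertex 2.2 1.6 4.8
   vertex 1.0 0.8 3.8
  endloop
 endfacet
 facet normal 0.480 0.018 0.877
  outer loop
   vertex 4.8 0.4 3.4
   vertex 3.2 4.2 4.2
   vertex 2.2 1.6 4.8
  endloop
 endfacet
 facet normal 0.961 0.272 0.054
  outer loop
   vertex 4.8 0.4 3.4
   vertex 4.8 1.0 0.4
   vertex 4.2 2.8 2.0
  endloop
 endfacet
 facet normal 0.918 0.345 0.198
  outer loop
   vertex 4.8 0.4 3.4
   vertex 4.2 2.8 2.0
   vertex 3.2 4.2 4.2
  endloop
 endfacet
 facet normal -0.636 0.397 0.662
  outer loop
   vertex 1.2 2.0 3.6
   vertex 2.2 1.6 4.8
   vertex 3.2 4.2 4.2
  endloop
 endfacet
 facet normal -0.709 0.229 0.667
  outer loop
   vertex 1.2 2.0 3.6
   vertex 1.0 0.8 3.8
   vertex 2.2 1.6 4.8
  endloop
 endfacet
 facet normal -0.750 0.616 0.241
  outer loop
   vertex 1.2 2.0 3.6
   vertex 3.2 4.2 4.2
   vertex 0.2 1.8 1.0
  endloop
 endfacet
 facet normal -0.918 0.209 0.337
  outer loop
   vertex 1.2 2.0 3.6
   vertex 0.2 1.8 1.0
   vertex 1.0 0.8 3.8
  endloop
 endfacet
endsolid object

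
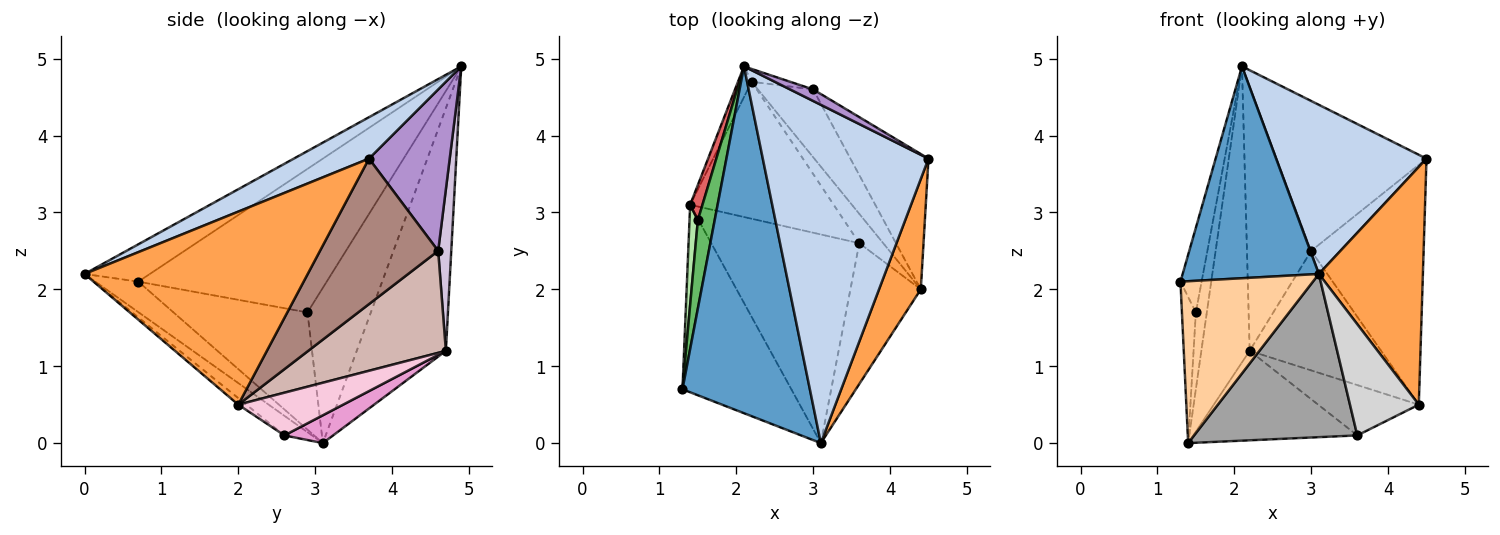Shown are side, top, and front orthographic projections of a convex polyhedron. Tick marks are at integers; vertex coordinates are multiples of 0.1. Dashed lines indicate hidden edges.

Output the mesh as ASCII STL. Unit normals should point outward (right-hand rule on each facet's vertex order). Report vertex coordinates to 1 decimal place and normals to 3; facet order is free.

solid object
 facet normal -0.243 -0.506 0.828
  outer loop
   vertex 3.1 0.0 2.2
   vertex 2.1 4.9 4.9
   vertex 1.3 0.7 2.1
  endloop
 endfacet
 facet normal 0.218 -0.436 0.873
  outer loop
   vertex 3.1 0.0 2.2
   vertex 4.5 3.7 3.7
   vertex 2.1 4.9 4.9
  endloop
 endfacet
 facet normal 0.889 -0.415 0.192
  outer loop
   vertex 3.1 0.0 2.2
   vertex 4.4 2.0 0.5
   vertex 4.5 3.7 3.7
  endloop
 endfacet
 facet normal -0.207 -0.639 -0.740
  outer loop
   vertex 3.1 0.0 2.2
   vertex 1.3 0.7 2.1
   vertex 1.4 3.1 0.0
  endloop
 endfacet
 facet normal -0.987 0.111 0.116
  outer loop
   vertex 1.5 2.9 1.7
   vertex 1.3 0.7 2.1
   vertex 2.1 4.9 4.9
  endloop
 endfacet
 facet normal -0.992 0.103 0.070
  outer loop
   vertex 1.5 2.9 1.7
   vertex 1.4 3.1 0.0
   vertex 1.3 0.7 2.1
  endloop
 endfacet
 facet normal -0.982 0.170 0.078
  outer loop
   vertex 1.5 2.9 1.7
   vertex 2.1 4.9 4.9
   vertex 1.4 3.1 0.0
  endloop
 endfacet
 facet normal -0.878 0.476 -0.049
  outer loop
   vertex 2.2 4.7 1.2
   vertex 1.4 3.1 0.0
   vertex 2.1 4.9 4.9
  endloop
 endfacet
 facet normal 0.473 0.878 0.068
  outer loop
   vertex 3.0 4.6 2.5
   vertex 2.1 4.9 4.9
   vertex 4.5 3.7 3.7
  endloop
 endfacet
 facet normal 0.200 0.979 -0.048
  outer loop
   vertex 3.0 4.6 2.5
   vertex 2.2 4.7 1.2
   vertex 2.1 4.9 4.9
  endloop
 endfacet
 facet normal 0.675 0.642 -0.362
  outer loop
   vertex 3.0 4.6 2.5
   vertex 4.5 3.7 3.7
   vertex 4.4 2.0 0.5
  endloop
 endfacet
 facet normal 0.673 0.643 -0.365
  outer loop
   vertex 3.0 4.6 2.5
   vertex 4.4 2.0 0.5
   vertex 2.2 4.7 1.2
  endloop
 endfacet
 facet normal 0.160 0.540 -0.826
  outer loop
   vertex 3.6 2.6 0.1
   vertex 1.4 3.1 0.0
   vertex 2.2 4.7 1.2
  endloop
 endfacet
 facet normal 0.669 0.642 -0.375
  outer loop
   vertex 3.6 2.6 0.1
   vertex 2.2 4.7 1.2
   vertex 4.4 2.0 0.5
  endloop
 endfacet
 facet normal -0.104 -0.613 -0.783
  outer loop
   vertex 3.6 2.6 0.1
   vertex 3.1 0.0 2.2
   vertex 1.4 3.1 0.0
  endloop
 endfacet
 facet normal -0.072 -0.618 -0.783
  outer loop
   vertex 3.6 2.6 0.1
   vertex 4.4 2.0 0.5
   vertex 3.1 0.0 2.2
  endloop
 endfacet
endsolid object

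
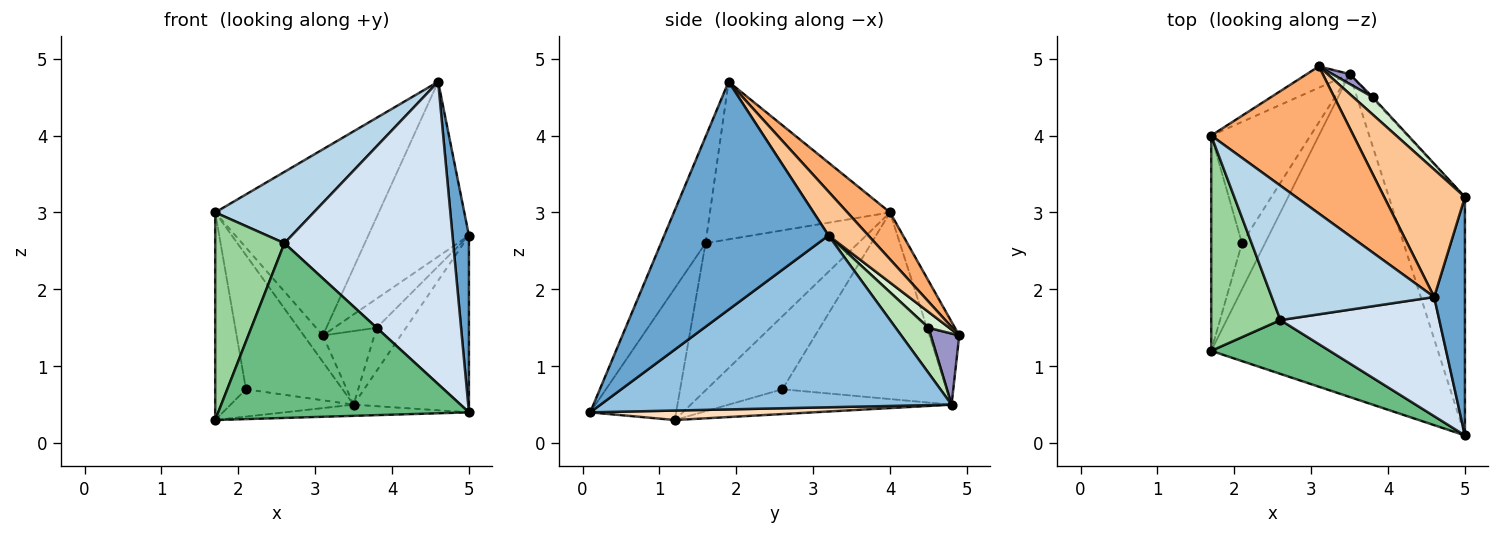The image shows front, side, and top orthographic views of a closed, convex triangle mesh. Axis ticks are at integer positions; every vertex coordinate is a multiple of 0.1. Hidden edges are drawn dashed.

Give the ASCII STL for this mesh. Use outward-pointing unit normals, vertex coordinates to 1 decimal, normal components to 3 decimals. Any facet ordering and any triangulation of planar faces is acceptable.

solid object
 facet normal 0.986 -0.099 0.133
  outer loop
   vertex 4.6 1.9 4.7
   vertex 5.0 0.1 0.4
   vertex 5.0 3.2 2.7
  endloop
 endfacet
 facet normal 0.876 0.288 -0.388
  outer loop
   vertex 3.5 4.8 0.5
   vertex 5.0 3.2 2.7
   vertex 5.0 0.1 0.4
  endloop
 endfacet
 facet normal -0.651 -0.356 0.671
  outer loop
   vertex 2.6 1.6 2.6
   vertex 4.6 1.9 4.7
   vertex 1.7 4.0 3.0
  endloop
 endfacet
 facet normal -0.238 -0.904 0.356
  outer loop
   vertex 2.6 1.6 2.6
   vertex 5.0 0.1 0.4
   vertex 4.6 1.9 4.7
  endloop
 endfacet
 facet normal -0.773 0.494 -0.398
  outer loop
   vertex 3.1 4.9 1.4
   vertex 3.5 4.8 0.5
   vertex 1.7 4.0 3.0
  endloop
 endfacet
 facet normal 0.200 0.769 0.608
  outer loop
   vertex 3.1 4.9 1.4
   vertex 1.7 4.0 3.0
   vertex 4.6 1.9 4.7
  endloop
 endfacet
 facet normal 0.305 0.770 0.561
  outer loop
   vertex 3.1 4.9 1.4
   vertex 4.6 1.9 4.7
   vertex 5.0 3.2 2.7
  endloop
 endfacet
 facet normal 0.042 0.035 -0.999
  outer loop
   vertex 1.7 1.2 0.3
   vertex 3.5 4.8 0.5
   vertex 5.0 0.1 0.4
  endloop
 endfacet
 facet normal -0.311 -0.908 0.280
  outer loop
   vertex 1.7 1.2 0.3
   vertex 5.0 0.1 0.4
   vertex 2.6 1.6 2.6
  endloop
 endfacet
 facet normal -0.837 -0.380 0.394
  outer loop
   vertex 1.7 1.2 0.3
   vertex 2.6 1.6 2.6
   vertex 1.7 4.0 3.0
  endloop
 endfacet
 facet normal 0.745 0.666 -0.024
  outer loop
   vertex 3.8 4.5 1.5
   vertex 5.0 3.2 2.7
   vertex 3.5 4.8 0.5
  endloop
 endfacet
 facet normal 0.385 0.792 0.473
  outer loop
   vertex 3.8 4.5 1.5
   vertex 3.1 4.9 1.4
   vertex 5.0 3.2 2.7
  endloop
 endfacet
 facet normal 0.480 0.869 0.117
  outer loop
   vertex 3.8 4.5 1.5
   vertex 3.5 4.8 0.5
   vertex 3.1 4.9 1.4
  endloop
 endfacet
 facet normal -0.784 0.461 -0.417
  outer loop
   vertex 2.1 2.6 0.7
   vertex 1.7 4.0 3.0
   vertex 3.5 4.8 0.5
  endloop
 endfacet
 facet normal -0.863 0.350 -0.363
  outer loop
   vertex 2.1 2.6 0.7
   vertex 1.7 1.2 0.3
   vertex 1.7 4.0 3.0
  endloop
 endfacet
 facet normal -0.679 0.374 -0.632
  outer loop
   vertex 2.1 2.6 0.7
   vertex 3.5 4.8 0.5
   vertex 1.7 1.2 0.3
  endloop
 endfacet
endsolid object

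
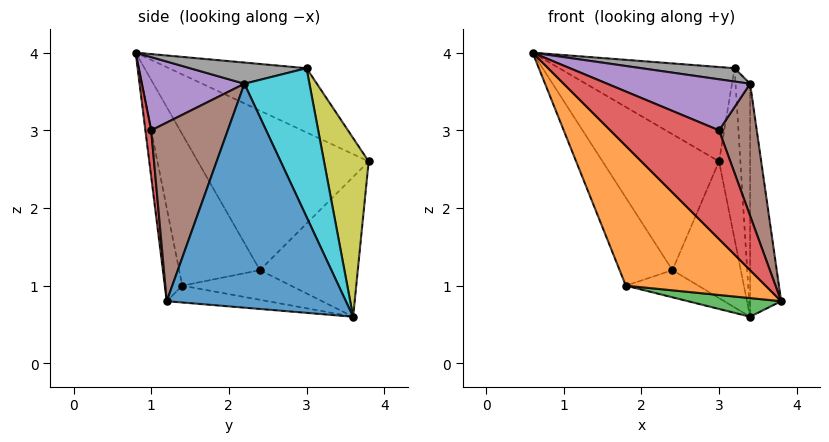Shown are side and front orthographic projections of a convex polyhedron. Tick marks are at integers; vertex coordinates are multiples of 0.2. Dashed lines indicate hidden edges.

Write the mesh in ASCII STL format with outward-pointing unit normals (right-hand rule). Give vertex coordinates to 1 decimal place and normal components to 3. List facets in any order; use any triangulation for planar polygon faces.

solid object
 facet normal 0.982 0.170 0.079
  outer loop
   vertex 3.4 2.2 3.6
   vertex 3.8 1.2 0.8
   vertex 3.4 3.6 0.6
  endloop
 endfacet
 facet normal -0.120 -0.963 -0.241
  outer loop
   vertex 1.8 1.4 1.0
   vertex 3.8 1.2 0.8
   vertex 0.6 0.8 4.0
  endloop
 endfacet
 facet normal -0.109 -0.101 -0.989
  outer loop
   vertex 1.8 1.4 1.0
   vertex 3.4 3.6 0.6
   vertex 3.8 1.2 0.8
  endloop
 endfacet
 facet normal 0.053 -0.996 -0.071
  outer loop
   vertex 3.0 1.0 3.0
   vertex 0.6 0.8 4.0
   vertex 3.8 1.2 0.8
  endloop
 endfacet
 facet normal 0.367 -0.511 0.778
  outer loop
   vertex 3.0 1.0 3.0
   vertex 3.4 2.2 3.6
   vertex 0.6 0.8 4.0
  endloop
 endfacet
 facet normal 0.862 -0.425 0.275
  outer loop
   vertex 3.0 1.0 3.0
   vertex 3.8 1.2 0.8
   vertex 3.4 2.2 3.6
  endloop
 endfacet
 facet normal -0.523 0.666 0.531
  outer loop
   vertex 3.2 3.0 3.8
   vertex 3.0 3.8 2.6
   vertex 0.6 0.8 4.0
  endloop
 endfacet
 facet normal 0.228 -0.182 0.957
  outer loop
   vertex 3.2 3.0 3.8
   vertex 0.6 0.8 4.0
   vertex 3.4 2.2 3.6
  endloop
 endfacet
 facet normal 0.894 0.427 0.136
  outer loop
   vertex 3.2 3.0 3.8
   vertex 3.4 3.6 0.6
   vertex 3.0 3.8 2.6
  endloop
 endfacet
 facet normal 0.971 0.217 0.101
  outer loop
   vertex 3.2 3.0 3.8
   vertex 3.4 2.2 3.6
   vertex 3.4 3.6 0.6
  endloop
 endfacet
 facet normal -0.800 0.559 -0.216
  outer loop
   vertex 2.4 2.4 1.2
   vertex 3.0 3.8 2.6
   vertex 3.4 3.6 0.6
  endloop
 endfacet
 facet normal -0.802 0.535 -0.267
  outer loop
   vertex 2.4 2.4 1.2
   vertex 3.4 3.6 0.6
   vertex 1.8 1.4 1.0
  endloop
 endfacet
 facet normal -0.809 0.551 -0.205
  outer loop
   vertex 2.4 2.4 1.2
   vertex 0.6 0.8 4.0
   vertex 3.0 3.8 2.6
  endloop
 endfacet
 facet normal -0.816 0.534 -0.220
  outer loop
   vertex 2.4 2.4 1.2
   vertex 1.8 1.4 1.0
   vertex 0.6 0.8 4.0
  endloop
 endfacet
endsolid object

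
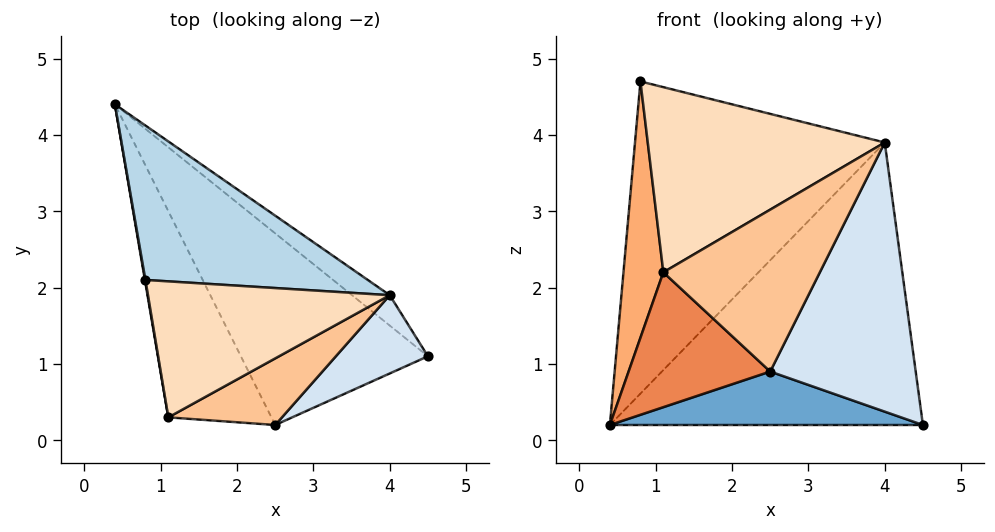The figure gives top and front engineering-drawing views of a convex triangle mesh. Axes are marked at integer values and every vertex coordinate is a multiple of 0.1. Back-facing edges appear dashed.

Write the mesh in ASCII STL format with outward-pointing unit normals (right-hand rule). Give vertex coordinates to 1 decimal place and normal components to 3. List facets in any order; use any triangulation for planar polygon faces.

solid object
 facet normal -0.211 -0.263 -0.941
  outer loop
   vertex 2.5 0.2 0.9
   vertex 0.4 4.4 0.2
   vertex 4.5 1.1 0.2
  endloop
 endfacet
 facet normal 0.625 0.776 -0.083
  outer loop
   vertex 4.0 1.9 3.9
   vertex 4.5 1.1 0.2
   vertex 0.4 4.4 0.2
  endloop
 endfacet
 facet normal 0.165 0.884 0.437
  outer loop
   vertex 4.0 1.9 3.9
   vertex 0.4 4.4 0.2
   vertex 0.8 2.1 4.7
  endloop
 endfacet
 facet normal 0.468 -0.848 0.247
  outer loop
   vertex 4.0 1.9 3.9
   vertex 2.5 0.2 0.9
   vertex 4.5 1.1 0.2
  endloop
 endfacet
 facet normal -0.632 -0.424 -0.648
  outer loop
   vertex 1.1 0.3 2.2
   vertex 0.4 4.4 0.2
   vertex 2.5 0.2 0.9
  endloop
 endfacet
 facet normal -0.986 -0.167 0.002
  outer loop
   vertex 1.1 0.3 2.2
   vertex 0.8 2.1 4.7
   vertex 0.4 4.4 0.2
  endloop
 endfacet
 facet normal 0.276 -0.889 0.366
  outer loop
   vertex 1.1 0.3 2.2
   vertex 2.5 0.2 0.9
   vertex 4.0 1.9 3.9
  endloop
 endfacet
 facet normal 0.097 -0.802 0.589
  outer loop
   vertex 1.1 0.3 2.2
   vertex 4.0 1.9 3.9
   vertex 0.8 2.1 4.7
  endloop
 endfacet
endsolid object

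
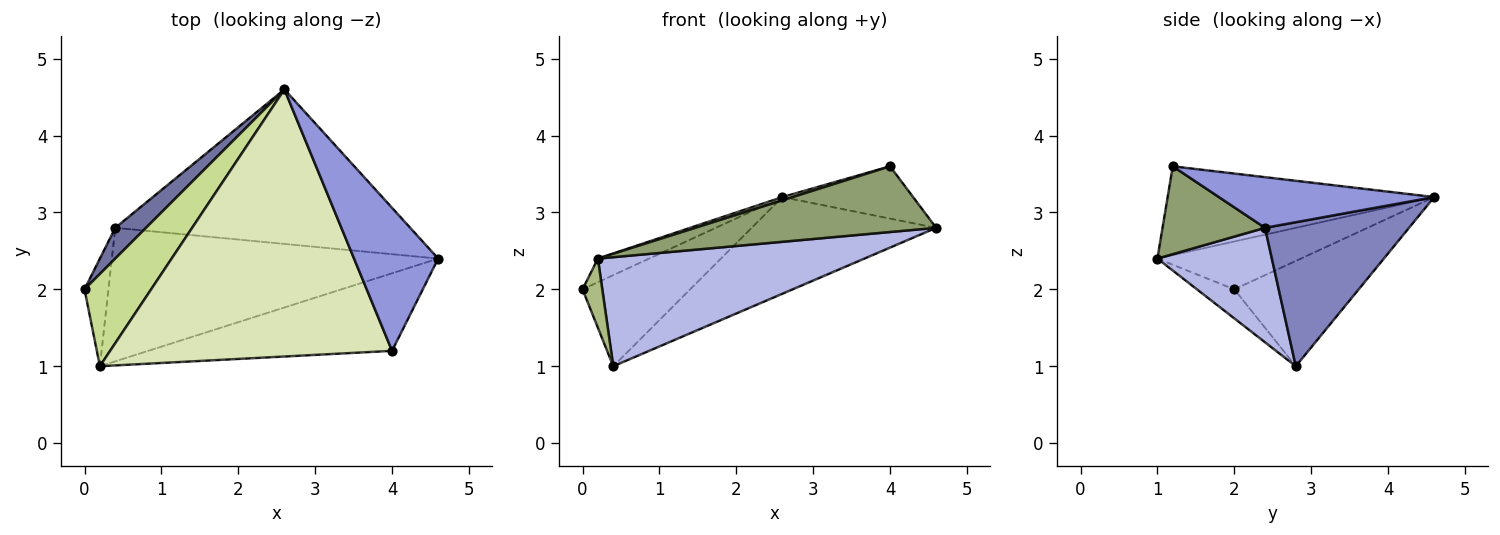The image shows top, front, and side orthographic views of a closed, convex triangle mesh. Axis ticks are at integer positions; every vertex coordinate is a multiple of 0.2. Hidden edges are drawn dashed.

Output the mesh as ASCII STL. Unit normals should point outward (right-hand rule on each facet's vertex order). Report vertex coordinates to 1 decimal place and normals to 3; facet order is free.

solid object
 facet normal -0.738 0.639 0.216
  outer loop
   vertex 0.4 2.8 1.0
   vertex 0.0 2.0 2.0
   vertex 2.6 4.6 3.2
  endloop
 endfacet
 facet normal 0.382 0.490 -0.783
  outer loop
   vertex 0.4 2.8 1.0
   vertex 2.6 4.6 3.2
   vertex 4.6 2.4 2.8
  endloop
 endfacet
 facet normal 0.492 0.299 0.818
  outer loop
   vertex 4.0 1.2 3.6
   vertex 4.6 2.4 2.8
   vertex 2.6 4.6 3.2
  endloop
 endfacet
 facet normal 0.262 -0.610 -0.747
  outer loop
   vertex 0.2 1.0 2.4
   vertex 0.4 2.8 1.0
   vertex 4.6 2.4 2.8
  endloop
 endfacet
 facet normal 0.265 -0.623 -0.736
  outer loop
   vertex 0.2 1.0 2.4
   vertex 4.6 2.4 2.8
   vertex 4.0 1.2 3.6
  endloop
 endfacet
 facet normal -0.715 -0.378 -0.588
  outer loop
   vertex 0.2 1.0 2.4
   vertex 0.0 2.0 2.0
   vertex 0.4 2.8 1.0
  endloop
 endfacet
 facet normal -0.571 0.204 0.795
  outer loop
   vertex 0.2 1.0 2.4
   vertex 2.6 4.6 3.2
   vertex 0.0 2.0 2.0
  endloop
 endfacet
 facet normal -0.301 -0.012 0.954
  outer loop
   vertex 0.2 1.0 2.4
   vertex 4.0 1.2 3.6
   vertex 2.6 4.6 3.2
  endloop
 endfacet
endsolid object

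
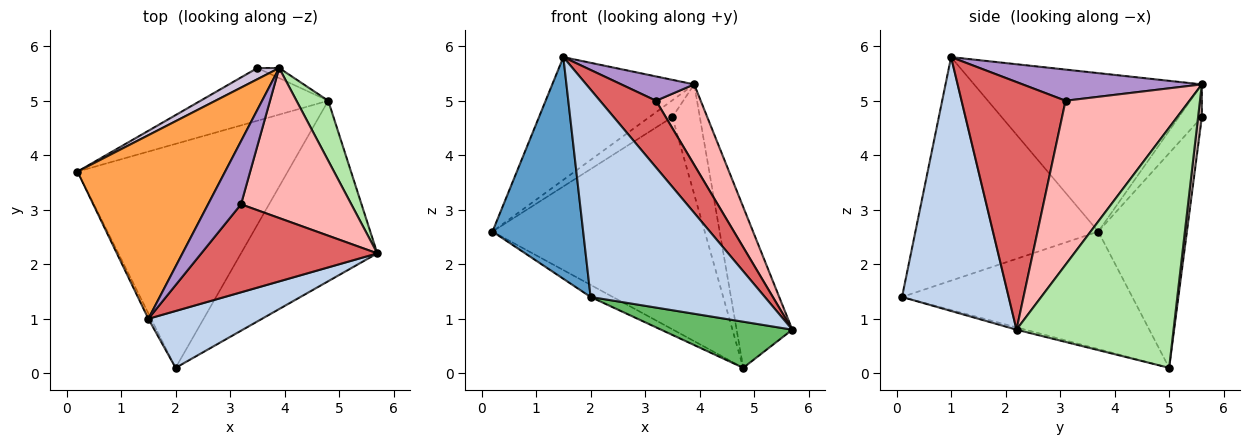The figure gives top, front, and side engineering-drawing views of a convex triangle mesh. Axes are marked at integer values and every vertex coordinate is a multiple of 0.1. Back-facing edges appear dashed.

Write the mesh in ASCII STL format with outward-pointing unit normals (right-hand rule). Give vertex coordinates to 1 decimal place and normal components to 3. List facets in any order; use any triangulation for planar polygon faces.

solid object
 facet normal -0.896 -0.444 -0.011
  outer loop
   vertex 1.5 1.0 5.8
   vertex 0.2 3.7 2.6
   vertex 2.0 0.1 1.4
  endloop
 endfacet
 facet normal 0.508 -0.831 0.228
  outer loop
   vertex 1.5 1.0 5.8
   vertex 2.0 0.1 1.4
   vertex 5.7 2.2 0.8
  endloop
 endfacet
 facet normal -0.666 0.415 0.620
  outer loop
   vertex 3.9 5.6 5.3
   vertex 0.2 3.7 2.6
   vertex 1.5 1.0 5.8
  endloop
 endfacet
 facet normal -0.487 0.047 -0.872
  outer loop
   vertex 4.8 5.0 0.1
   vertex 2.0 0.1 1.4
   vertex 0.2 3.7 2.6
  endloop
 endfacet
 facet normal -0.017 -0.248 -0.969
  outer loop
   vertex 4.8 5.0 0.1
   vertex 5.7 2.2 0.8
   vertex 2.0 0.1 1.4
  endloop
 endfacet
 facet normal 0.935 0.332 0.124
  outer loop
   vertex 4.8 5.0 0.1
   vertex 3.9 5.6 5.3
   vertex 5.7 2.2 0.8
  endloop
 endfacet
 facet normal 0.746 -0.402 0.530
  outer loop
   vertex 3.2 3.1 5.0
   vertex 1.5 1.0 5.8
   vertex 5.7 2.2 0.8
  endloop
 endfacet
 facet normal 0.795 -0.287 0.535
  outer loop
   vertex 3.2 3.1 5.0
   vertex 5.7 2.2 0.8
   vertex 3.9 5.6 5.3
  endloop
 endfacet
 facet normal 0.662 -0.269 0.700
  outer loop
   vertex 3.2 3.1 5.0
   vertex 3.9 5.6 5.3
   vertex 1.5 1.0 5.8
  endloop
 endfacet
 facet normal -0.640 0.640 0.426
  outer loop
   vertex 3.5 5.6 4.7
   vertex 0.2 3.7 2.6
   vertex 3.9 5.6 5.3
  endloop
 endfacet
 facet normal -0.376 0.899 -0.223
  outer loop
   vertex 3.5 5.6 4.7
   vertex 4.8 5.0 0.1
   vertex 0.2 3.7 2.6
  endloop
 endfacet
 facet normal 0.136 0.987 -0.090
  outer loop
   vertex 3.5 5.6 4.7
   vertex 3.9 5.6 5.3
   vertex 4.8 5.0 0.1
  endloop
 endfacet
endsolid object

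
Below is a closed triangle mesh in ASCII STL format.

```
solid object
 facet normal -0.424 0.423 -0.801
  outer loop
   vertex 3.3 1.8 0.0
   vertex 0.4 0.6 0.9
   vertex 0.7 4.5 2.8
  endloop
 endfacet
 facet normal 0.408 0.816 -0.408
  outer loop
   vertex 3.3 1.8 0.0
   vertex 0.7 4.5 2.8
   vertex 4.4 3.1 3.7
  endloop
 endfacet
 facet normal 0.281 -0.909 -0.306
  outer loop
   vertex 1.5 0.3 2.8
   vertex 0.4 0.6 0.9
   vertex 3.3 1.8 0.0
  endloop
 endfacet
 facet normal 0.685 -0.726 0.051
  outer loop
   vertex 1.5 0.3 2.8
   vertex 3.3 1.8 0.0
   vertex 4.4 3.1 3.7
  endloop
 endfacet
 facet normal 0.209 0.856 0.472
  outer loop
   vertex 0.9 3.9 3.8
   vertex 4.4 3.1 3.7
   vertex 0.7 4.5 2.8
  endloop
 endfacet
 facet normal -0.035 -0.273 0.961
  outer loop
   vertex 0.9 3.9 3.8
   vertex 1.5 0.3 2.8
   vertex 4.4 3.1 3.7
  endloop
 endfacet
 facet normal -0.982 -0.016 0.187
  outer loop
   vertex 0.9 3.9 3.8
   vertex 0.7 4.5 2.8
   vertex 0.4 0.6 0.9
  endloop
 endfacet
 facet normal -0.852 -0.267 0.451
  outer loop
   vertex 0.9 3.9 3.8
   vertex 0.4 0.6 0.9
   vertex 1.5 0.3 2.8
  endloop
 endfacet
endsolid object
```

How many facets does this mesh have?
8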